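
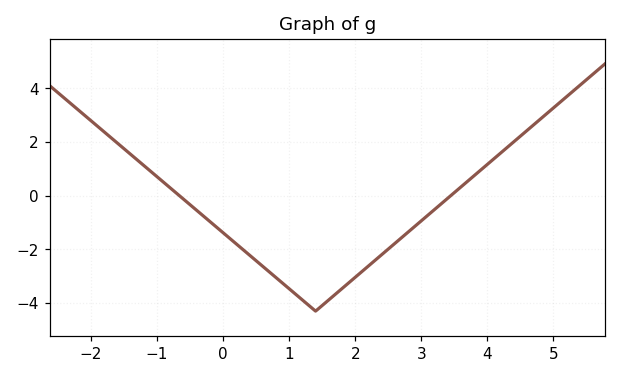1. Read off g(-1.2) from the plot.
1.12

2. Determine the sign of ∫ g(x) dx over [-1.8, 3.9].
negative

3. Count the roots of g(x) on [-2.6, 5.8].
2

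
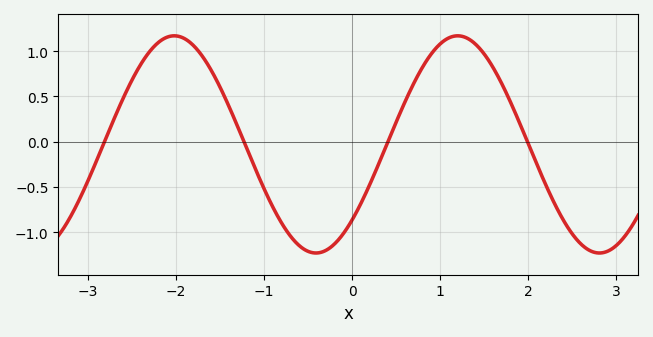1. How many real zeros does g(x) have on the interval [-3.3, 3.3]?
4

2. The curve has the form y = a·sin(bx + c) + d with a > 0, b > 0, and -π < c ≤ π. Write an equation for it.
y = 1.2sin(1.95x - 0.772) - 0.03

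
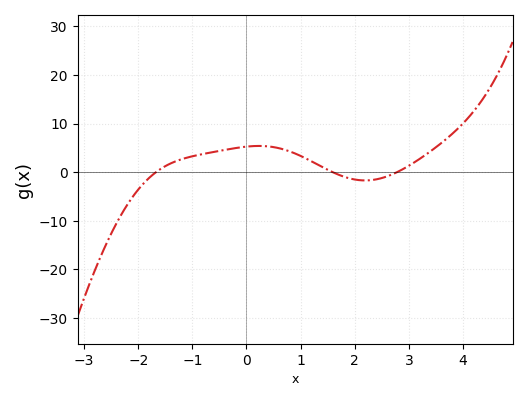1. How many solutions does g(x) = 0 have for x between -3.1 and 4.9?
3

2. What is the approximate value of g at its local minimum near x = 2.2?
-1.72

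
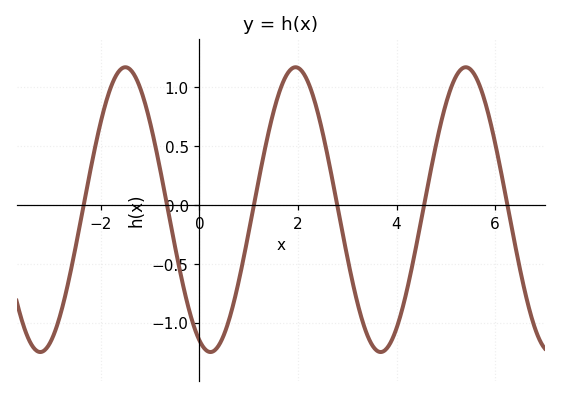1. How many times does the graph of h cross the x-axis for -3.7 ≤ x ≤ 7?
6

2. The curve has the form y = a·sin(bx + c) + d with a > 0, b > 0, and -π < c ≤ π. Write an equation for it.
y = 1.21sin(1.8x - 2) - 0.04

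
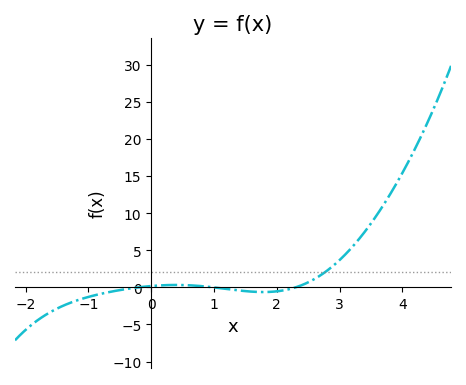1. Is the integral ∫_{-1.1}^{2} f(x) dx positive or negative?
negative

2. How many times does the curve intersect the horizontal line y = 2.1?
1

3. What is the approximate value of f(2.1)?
-0.5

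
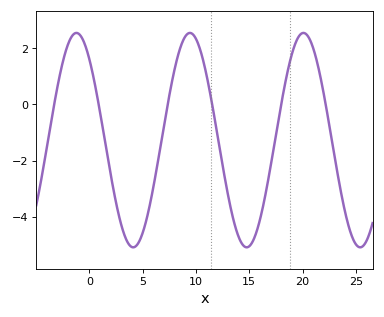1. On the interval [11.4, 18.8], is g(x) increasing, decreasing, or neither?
neither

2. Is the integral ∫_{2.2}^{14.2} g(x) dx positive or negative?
negative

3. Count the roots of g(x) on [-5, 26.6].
6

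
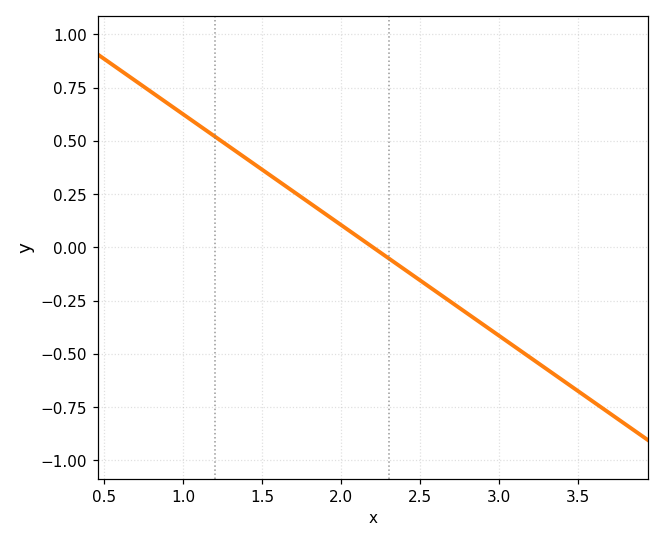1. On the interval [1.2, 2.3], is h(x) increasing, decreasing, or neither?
decreasing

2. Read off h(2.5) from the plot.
-0.15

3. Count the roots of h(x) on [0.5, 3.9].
1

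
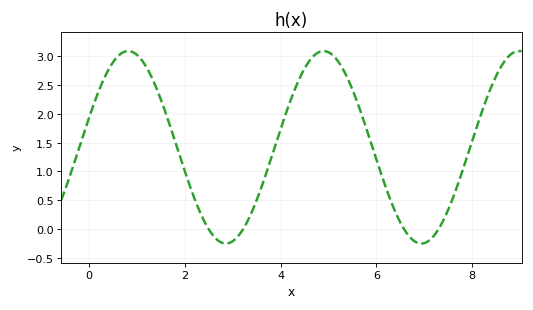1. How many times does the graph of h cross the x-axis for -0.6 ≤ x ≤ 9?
4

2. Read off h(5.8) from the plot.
1.72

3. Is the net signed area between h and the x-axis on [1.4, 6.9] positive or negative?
positive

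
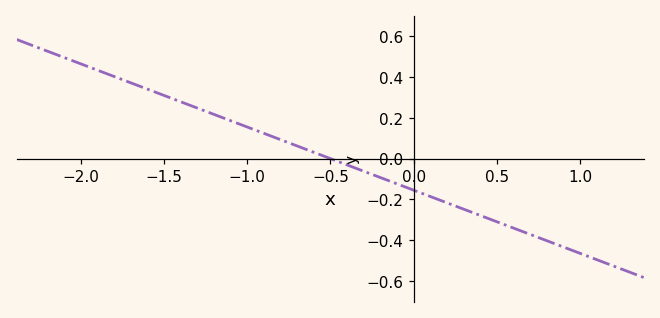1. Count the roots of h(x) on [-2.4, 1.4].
1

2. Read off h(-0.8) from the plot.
0.1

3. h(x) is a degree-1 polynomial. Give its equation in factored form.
y = -0.31(x + 0.5)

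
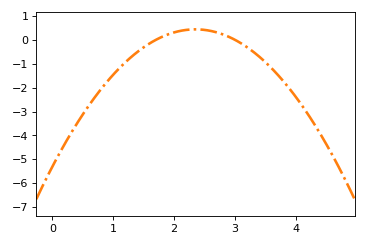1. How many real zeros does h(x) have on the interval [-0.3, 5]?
2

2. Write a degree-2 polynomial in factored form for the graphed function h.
y = -1.04(x - 1.7)(x - 3)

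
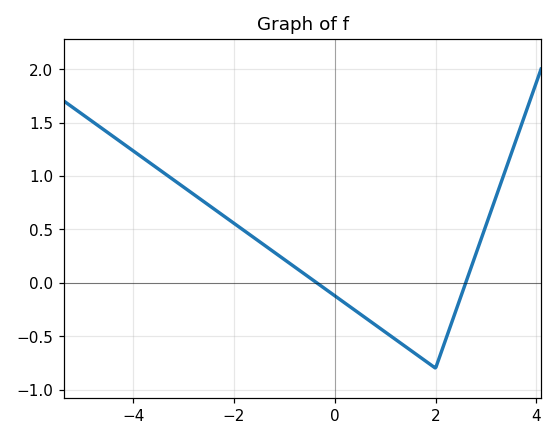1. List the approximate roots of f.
-0.4, 2.6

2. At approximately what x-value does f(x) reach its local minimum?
2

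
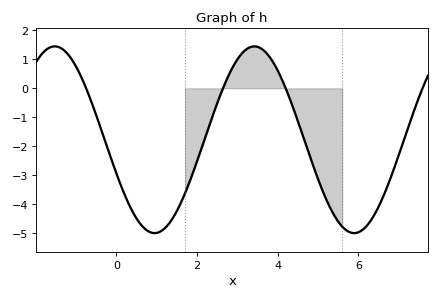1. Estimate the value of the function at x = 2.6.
-0.1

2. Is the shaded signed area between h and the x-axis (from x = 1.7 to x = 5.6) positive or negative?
negative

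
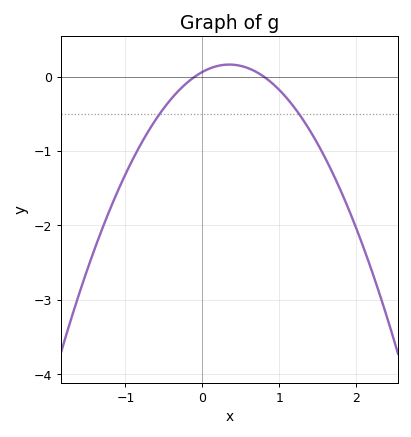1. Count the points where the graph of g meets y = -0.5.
2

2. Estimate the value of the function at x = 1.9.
-1.8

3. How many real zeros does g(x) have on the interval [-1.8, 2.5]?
2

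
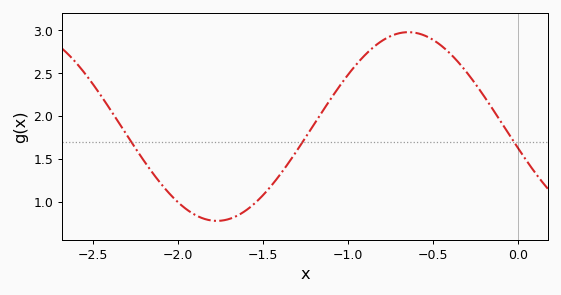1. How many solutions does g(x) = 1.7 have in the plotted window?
3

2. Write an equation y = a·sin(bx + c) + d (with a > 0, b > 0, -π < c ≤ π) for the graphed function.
y = 1.1sin(2.8x - 2.9) + 1.88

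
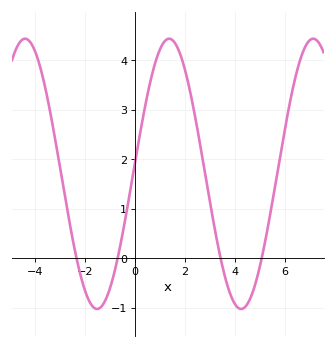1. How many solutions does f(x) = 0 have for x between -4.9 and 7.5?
4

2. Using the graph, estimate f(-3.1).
2.14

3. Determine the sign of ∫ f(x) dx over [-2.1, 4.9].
positive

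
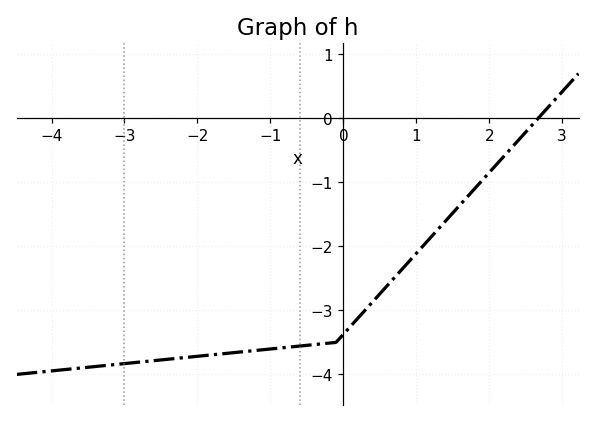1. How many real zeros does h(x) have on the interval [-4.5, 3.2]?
1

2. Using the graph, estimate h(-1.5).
-3.7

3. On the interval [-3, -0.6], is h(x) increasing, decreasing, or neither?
increasing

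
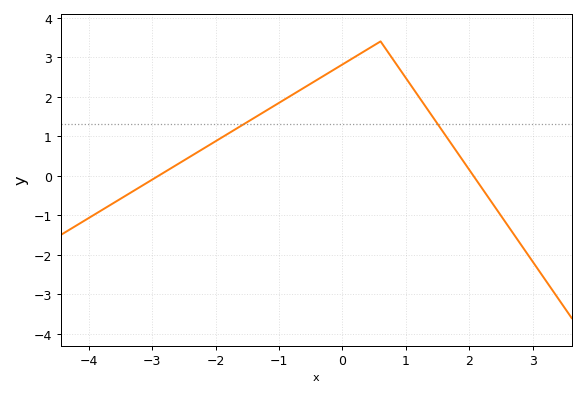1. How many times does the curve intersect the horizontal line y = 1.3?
2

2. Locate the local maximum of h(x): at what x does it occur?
0.601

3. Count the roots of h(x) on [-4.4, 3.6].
2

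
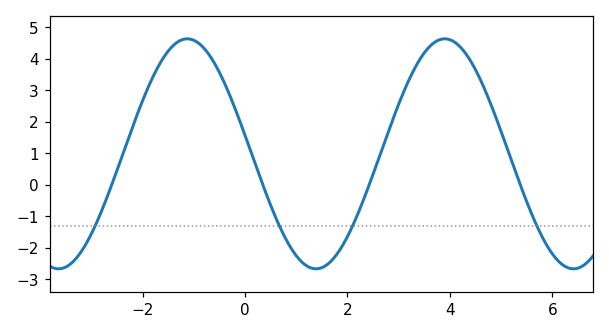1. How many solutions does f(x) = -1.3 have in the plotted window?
4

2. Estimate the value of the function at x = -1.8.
3.4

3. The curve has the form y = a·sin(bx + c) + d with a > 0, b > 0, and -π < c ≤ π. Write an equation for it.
y = 3.65sin(1.2x + 3) + 0.98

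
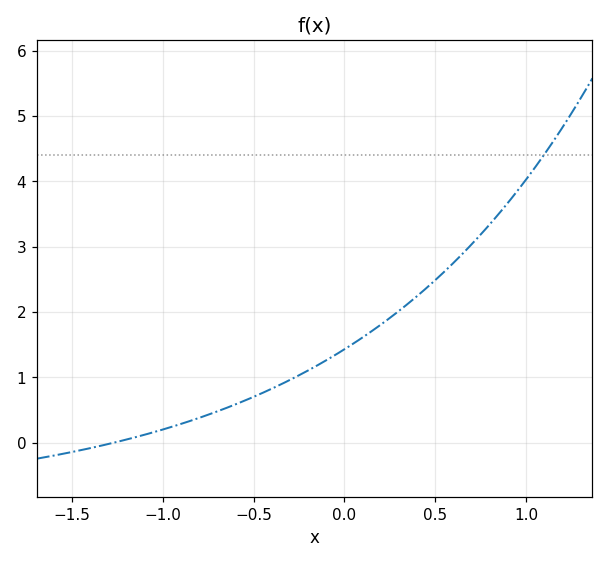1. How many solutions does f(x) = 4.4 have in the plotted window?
1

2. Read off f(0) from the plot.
1.4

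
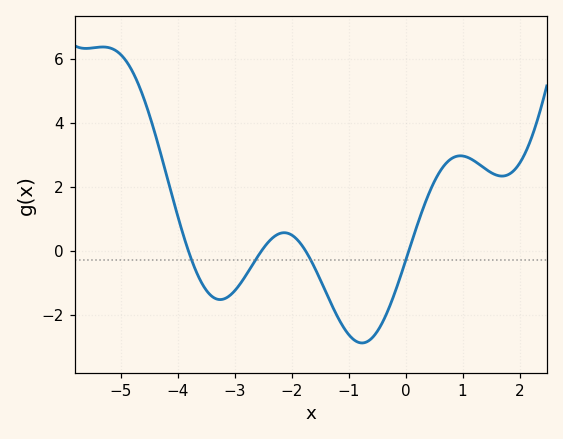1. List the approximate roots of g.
-3.81, -2.53, -1.76, 0.056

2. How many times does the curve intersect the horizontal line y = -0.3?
4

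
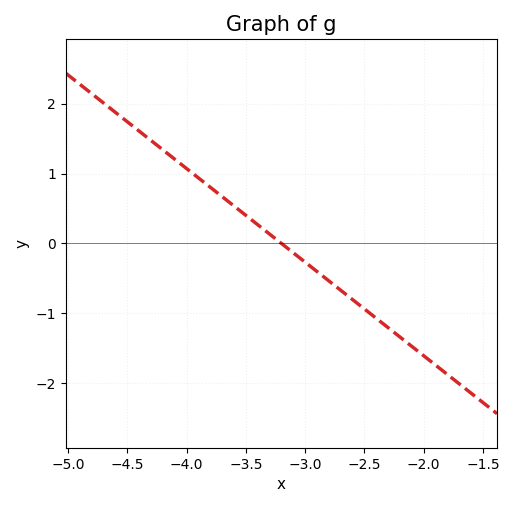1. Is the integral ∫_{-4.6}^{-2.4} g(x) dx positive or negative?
positive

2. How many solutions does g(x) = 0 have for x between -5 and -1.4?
1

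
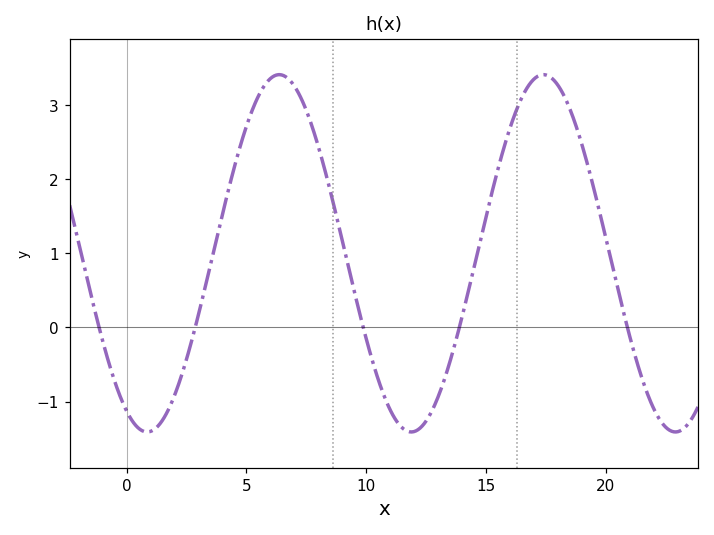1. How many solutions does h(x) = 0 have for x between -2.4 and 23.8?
5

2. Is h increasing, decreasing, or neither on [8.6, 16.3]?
neither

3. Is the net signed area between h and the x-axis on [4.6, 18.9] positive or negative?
positive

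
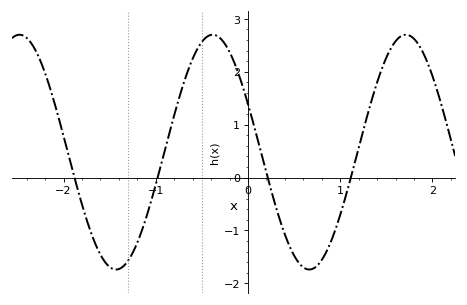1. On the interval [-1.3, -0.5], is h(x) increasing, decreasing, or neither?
increasing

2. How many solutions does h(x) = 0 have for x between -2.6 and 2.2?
4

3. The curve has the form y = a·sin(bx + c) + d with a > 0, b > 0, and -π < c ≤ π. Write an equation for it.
y = 2.22sin(3x + 2.72) + 0.48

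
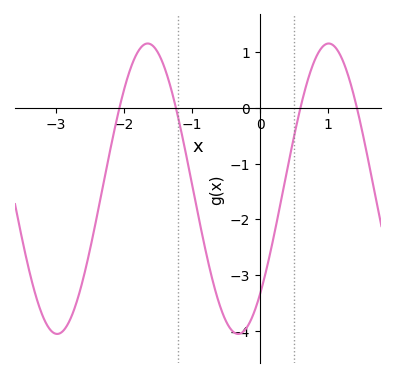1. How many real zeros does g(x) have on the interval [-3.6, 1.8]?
4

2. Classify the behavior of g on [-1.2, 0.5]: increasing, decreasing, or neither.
neither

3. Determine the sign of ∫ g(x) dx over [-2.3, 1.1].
negative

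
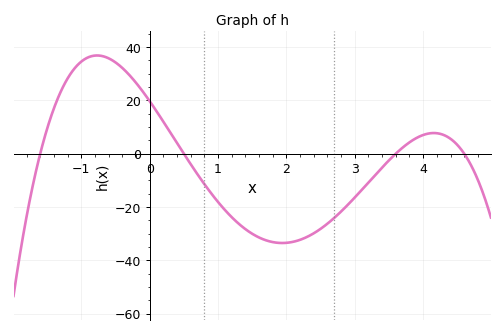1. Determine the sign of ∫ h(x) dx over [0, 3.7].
negative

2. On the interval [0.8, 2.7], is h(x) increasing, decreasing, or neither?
neither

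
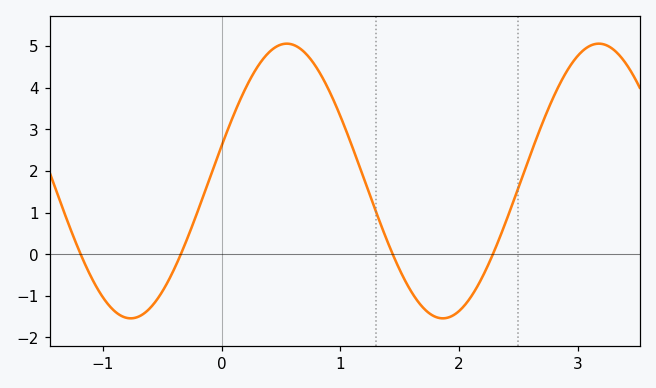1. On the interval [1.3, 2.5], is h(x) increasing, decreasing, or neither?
neither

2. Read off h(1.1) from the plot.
2.59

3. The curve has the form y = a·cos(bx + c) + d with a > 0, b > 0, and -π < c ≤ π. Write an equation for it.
y = 3.3cos(2.39x - 1.31) + 1.76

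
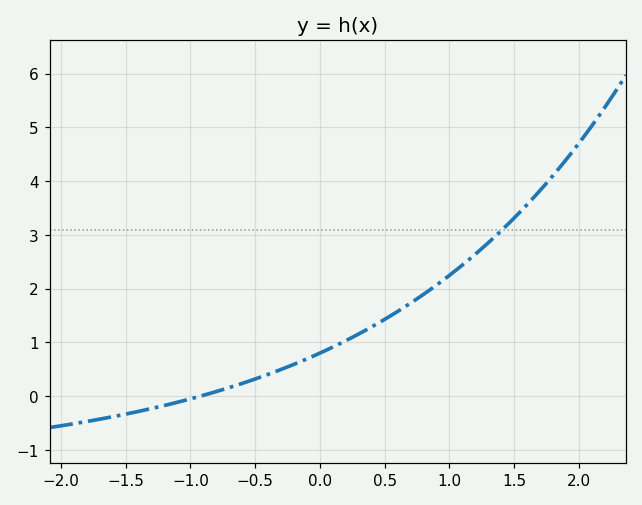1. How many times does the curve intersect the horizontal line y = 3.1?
1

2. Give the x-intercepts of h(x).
-0.9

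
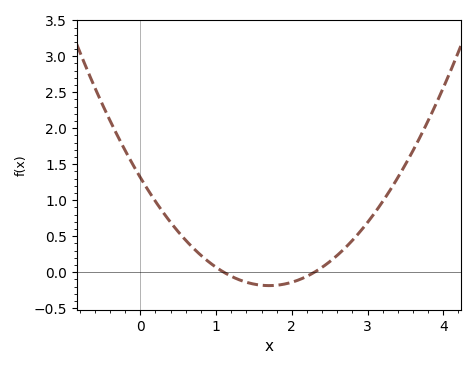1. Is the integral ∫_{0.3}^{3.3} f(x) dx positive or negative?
positive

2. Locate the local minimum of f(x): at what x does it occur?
1.7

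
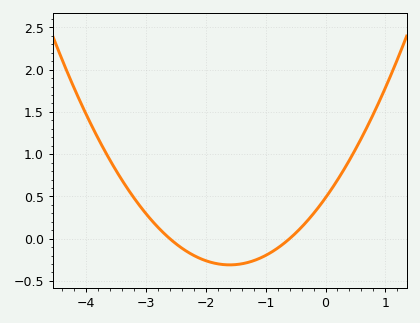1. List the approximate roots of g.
-2.6, -0.6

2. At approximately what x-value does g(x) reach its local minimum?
-1.6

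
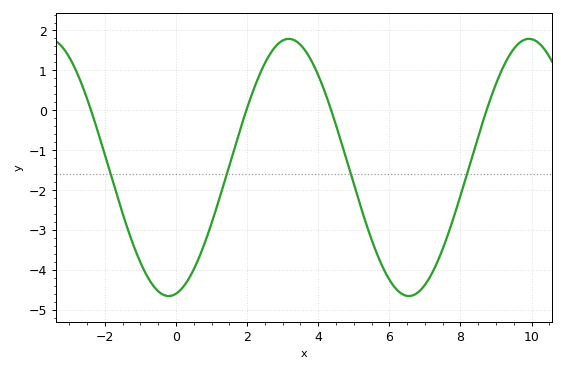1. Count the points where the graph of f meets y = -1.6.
4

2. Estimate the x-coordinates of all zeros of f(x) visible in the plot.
-2.39, 1.98, 4.37, 8.73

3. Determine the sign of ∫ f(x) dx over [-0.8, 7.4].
negative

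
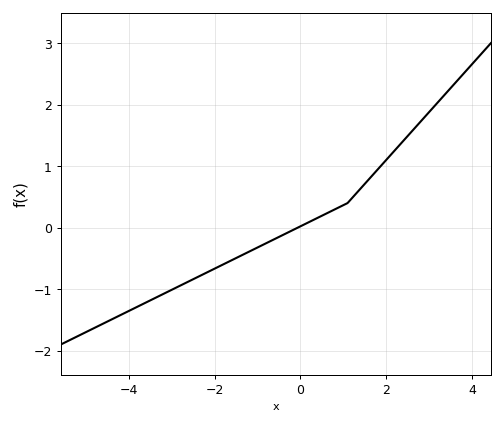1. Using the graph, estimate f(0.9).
0.3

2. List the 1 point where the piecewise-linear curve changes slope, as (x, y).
(1.1, 0.4)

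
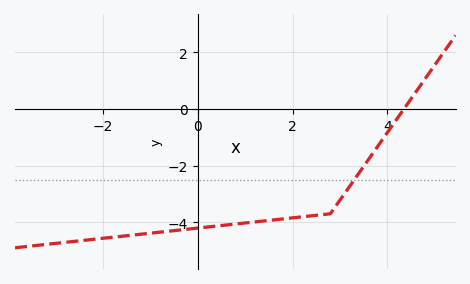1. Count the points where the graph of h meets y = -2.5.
1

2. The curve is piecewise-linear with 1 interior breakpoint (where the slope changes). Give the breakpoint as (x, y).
(2.8, -3.7)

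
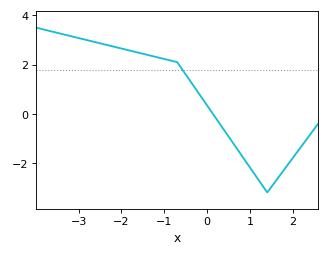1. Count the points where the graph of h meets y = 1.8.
1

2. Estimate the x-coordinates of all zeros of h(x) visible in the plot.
0.1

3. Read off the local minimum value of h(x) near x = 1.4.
-3.2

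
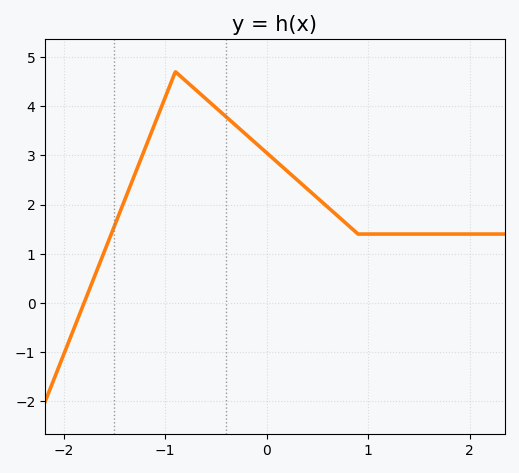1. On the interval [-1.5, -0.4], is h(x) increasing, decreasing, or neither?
neither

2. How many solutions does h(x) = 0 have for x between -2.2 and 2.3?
1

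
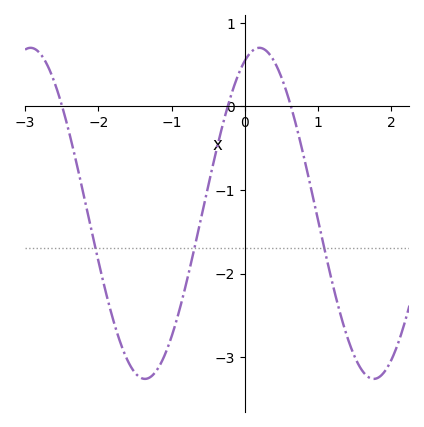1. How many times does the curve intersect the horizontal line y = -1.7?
3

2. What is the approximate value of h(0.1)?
0.7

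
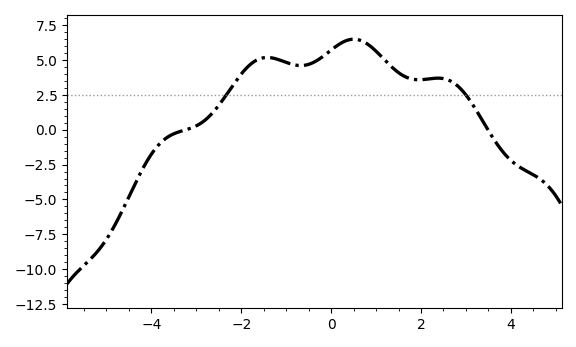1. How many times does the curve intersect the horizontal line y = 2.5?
2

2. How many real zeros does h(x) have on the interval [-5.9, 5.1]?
2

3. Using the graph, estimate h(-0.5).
4.68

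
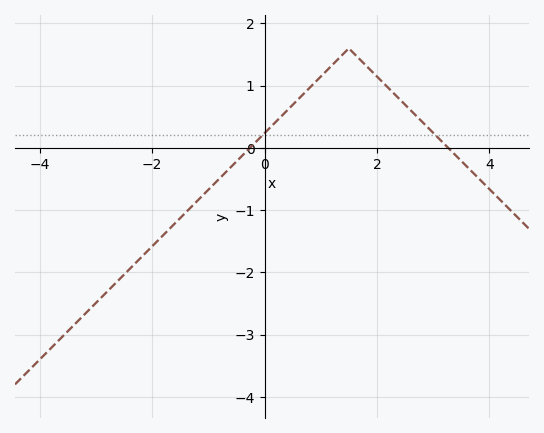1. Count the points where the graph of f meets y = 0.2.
2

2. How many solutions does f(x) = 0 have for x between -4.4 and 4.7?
2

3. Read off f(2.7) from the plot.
0.515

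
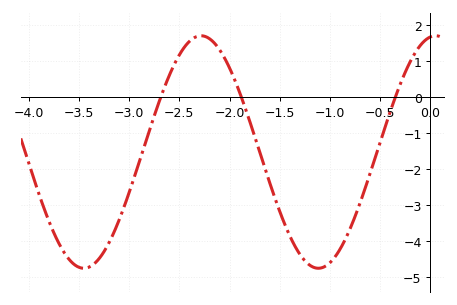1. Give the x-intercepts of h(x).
-2.68, -1.88, -0.348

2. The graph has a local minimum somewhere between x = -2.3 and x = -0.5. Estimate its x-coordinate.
-1.12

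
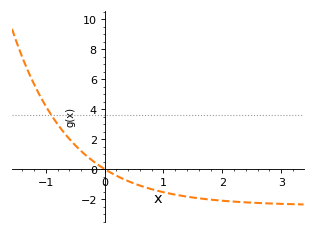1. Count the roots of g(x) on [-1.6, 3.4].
1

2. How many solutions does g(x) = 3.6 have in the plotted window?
1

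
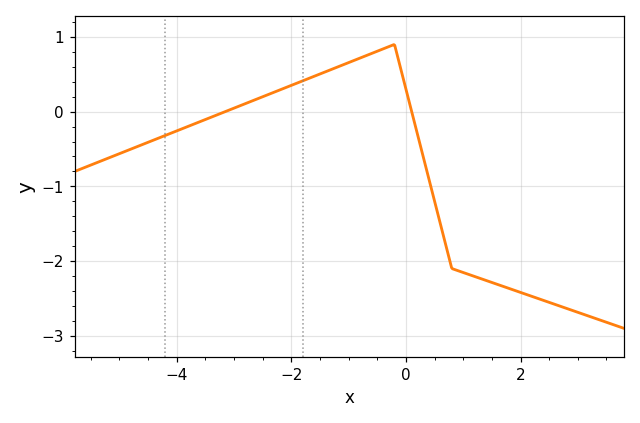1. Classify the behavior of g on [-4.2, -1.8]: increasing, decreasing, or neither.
increasing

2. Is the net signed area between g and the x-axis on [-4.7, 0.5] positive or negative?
positive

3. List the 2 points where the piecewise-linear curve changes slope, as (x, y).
(-0.2, 0.9); (0.8, -2.1)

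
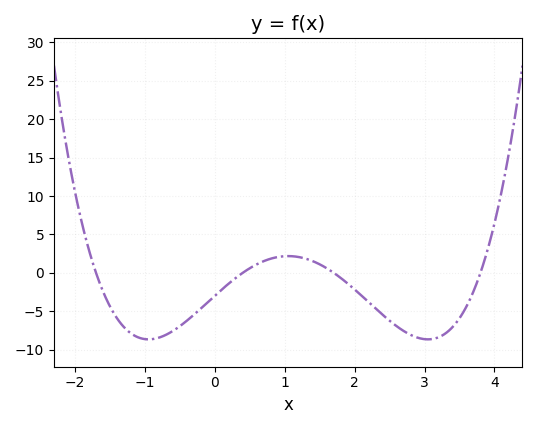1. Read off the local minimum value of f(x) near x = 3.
-8.5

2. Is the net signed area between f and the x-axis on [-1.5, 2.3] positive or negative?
negative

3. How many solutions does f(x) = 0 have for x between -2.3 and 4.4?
4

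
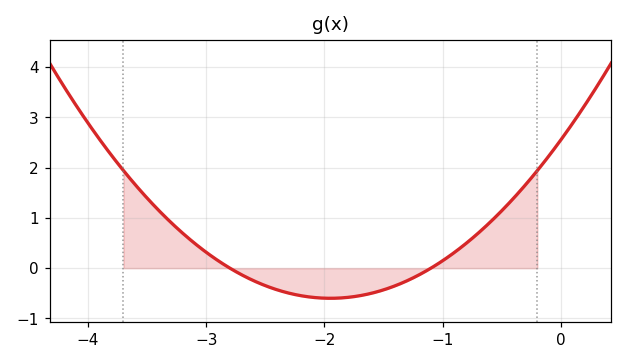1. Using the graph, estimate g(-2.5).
-0.349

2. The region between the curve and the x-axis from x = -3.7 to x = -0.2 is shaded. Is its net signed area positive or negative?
positive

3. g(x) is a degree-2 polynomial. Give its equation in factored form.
y = 0.83(x + 2.8)(x + 1.1)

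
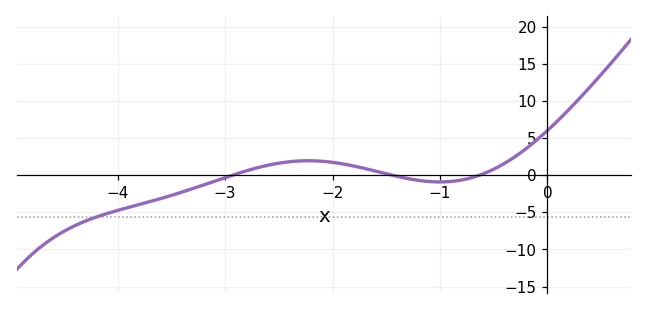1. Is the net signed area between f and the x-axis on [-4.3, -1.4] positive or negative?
negative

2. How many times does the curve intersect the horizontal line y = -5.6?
1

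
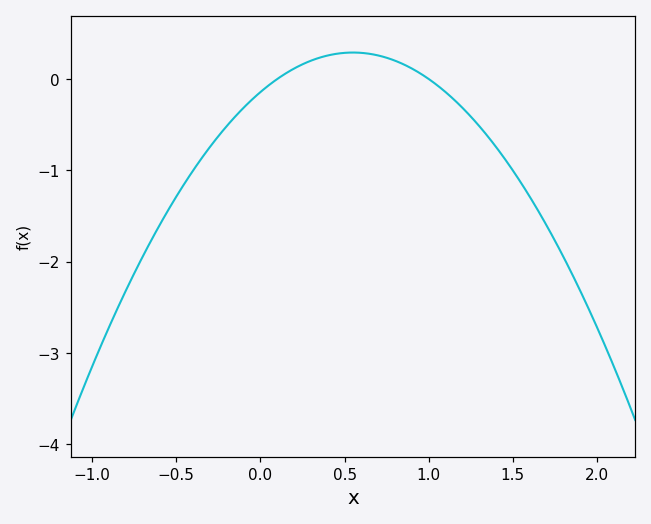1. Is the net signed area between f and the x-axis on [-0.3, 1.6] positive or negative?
negative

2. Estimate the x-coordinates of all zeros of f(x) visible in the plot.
0.1, 1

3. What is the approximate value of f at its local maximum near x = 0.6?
0.29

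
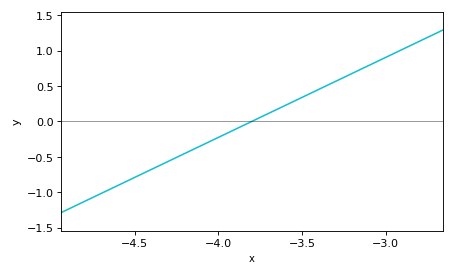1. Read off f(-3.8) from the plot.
0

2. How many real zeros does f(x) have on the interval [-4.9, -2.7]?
1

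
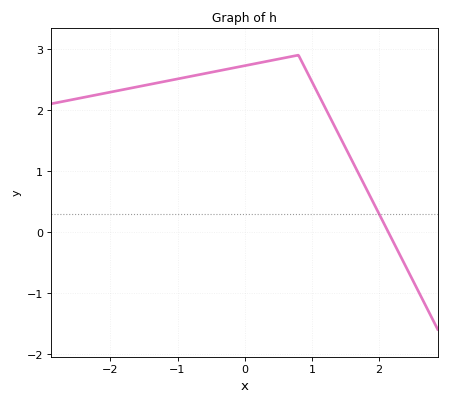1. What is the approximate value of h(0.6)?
2.9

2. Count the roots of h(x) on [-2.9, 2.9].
1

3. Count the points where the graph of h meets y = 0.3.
1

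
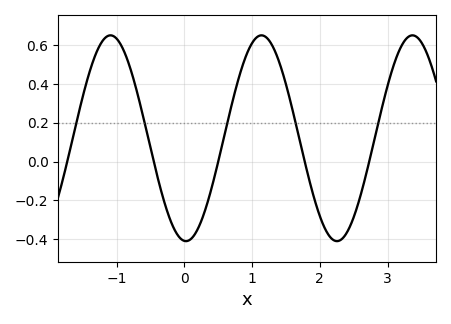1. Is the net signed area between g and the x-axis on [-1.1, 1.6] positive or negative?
positive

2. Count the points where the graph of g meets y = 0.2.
5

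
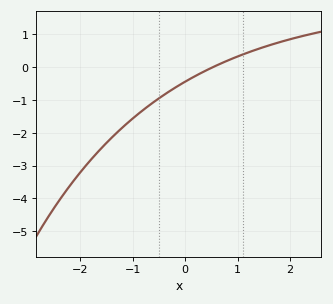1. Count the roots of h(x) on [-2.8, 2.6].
1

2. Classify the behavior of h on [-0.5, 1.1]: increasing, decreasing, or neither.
increasing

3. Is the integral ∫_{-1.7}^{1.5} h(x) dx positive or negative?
negative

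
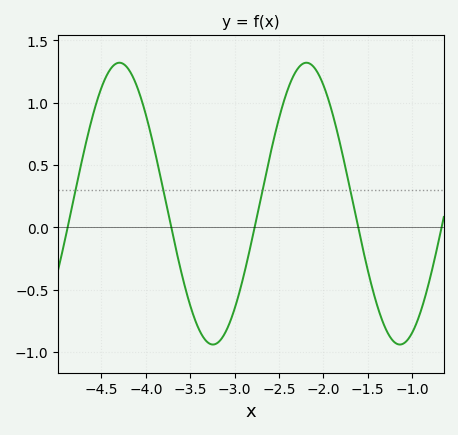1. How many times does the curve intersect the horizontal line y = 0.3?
4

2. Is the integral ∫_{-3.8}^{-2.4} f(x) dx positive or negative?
negative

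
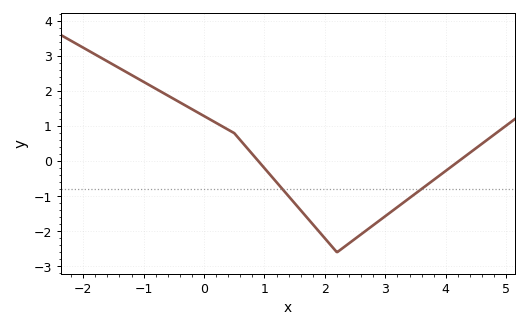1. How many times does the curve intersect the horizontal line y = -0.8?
2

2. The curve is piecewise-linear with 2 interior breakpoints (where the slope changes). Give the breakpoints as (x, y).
(0.5, 0.8); (2.2, -2.6)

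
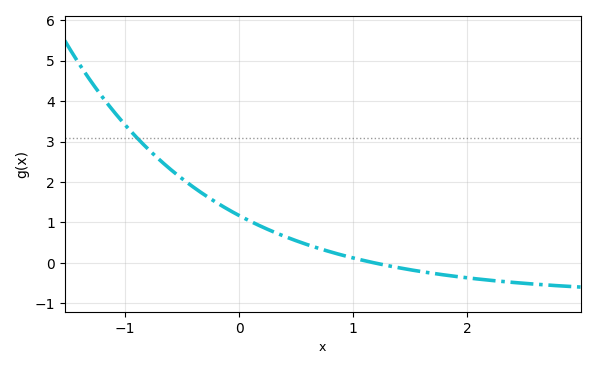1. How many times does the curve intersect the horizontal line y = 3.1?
1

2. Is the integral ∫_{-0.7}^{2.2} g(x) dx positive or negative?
positive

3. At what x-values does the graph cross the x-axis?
1.19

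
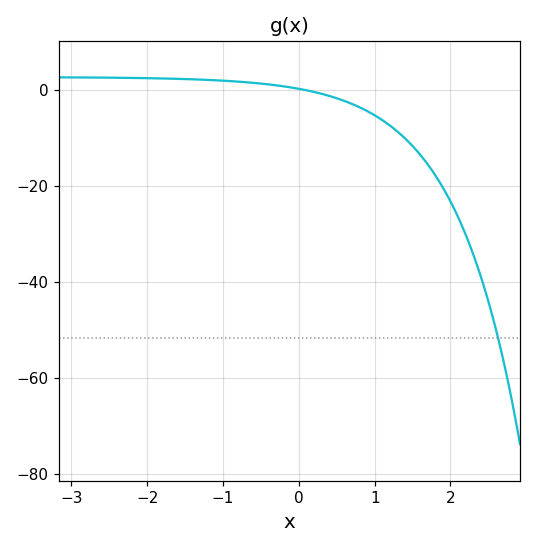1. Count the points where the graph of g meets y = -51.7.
1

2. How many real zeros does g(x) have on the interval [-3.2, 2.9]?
1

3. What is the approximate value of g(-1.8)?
2.43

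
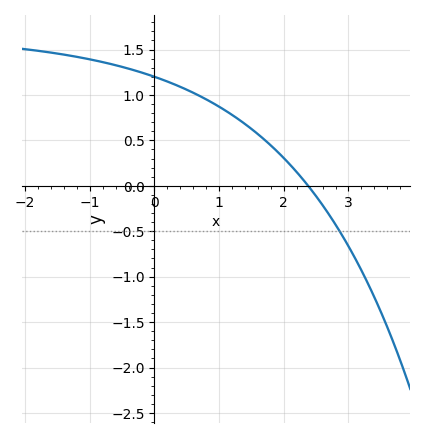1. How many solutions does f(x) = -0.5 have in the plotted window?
1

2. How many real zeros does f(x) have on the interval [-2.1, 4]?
1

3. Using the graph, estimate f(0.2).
1.15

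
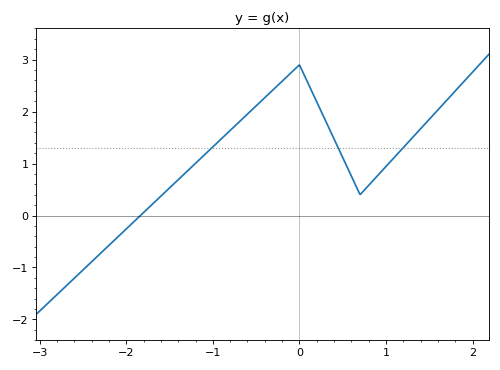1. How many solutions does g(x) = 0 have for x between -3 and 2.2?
1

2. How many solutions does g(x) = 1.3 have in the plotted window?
3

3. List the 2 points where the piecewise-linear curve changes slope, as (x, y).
(0, 2.9); (0.7, 0.4)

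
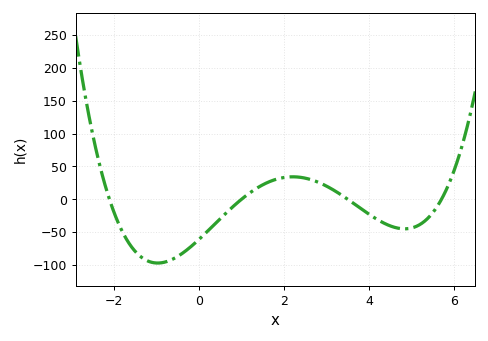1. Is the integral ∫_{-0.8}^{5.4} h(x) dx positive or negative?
negative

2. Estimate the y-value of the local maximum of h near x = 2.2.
35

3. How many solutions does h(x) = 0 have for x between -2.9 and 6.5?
4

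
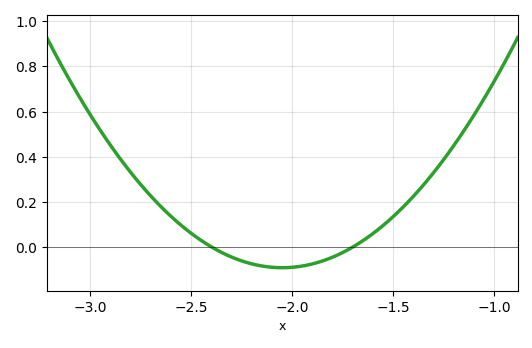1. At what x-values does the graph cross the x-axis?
-2.4, -1.7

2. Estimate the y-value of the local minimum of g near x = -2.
-0.1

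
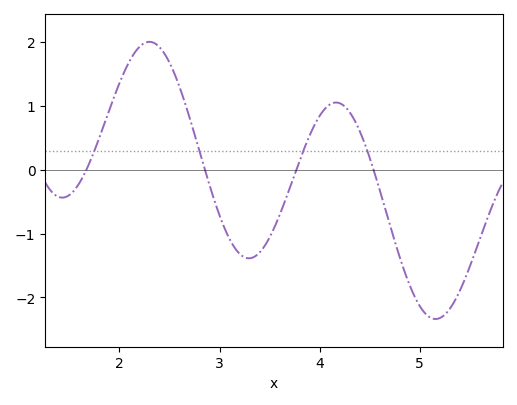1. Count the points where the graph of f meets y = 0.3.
4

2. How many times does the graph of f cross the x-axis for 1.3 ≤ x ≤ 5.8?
4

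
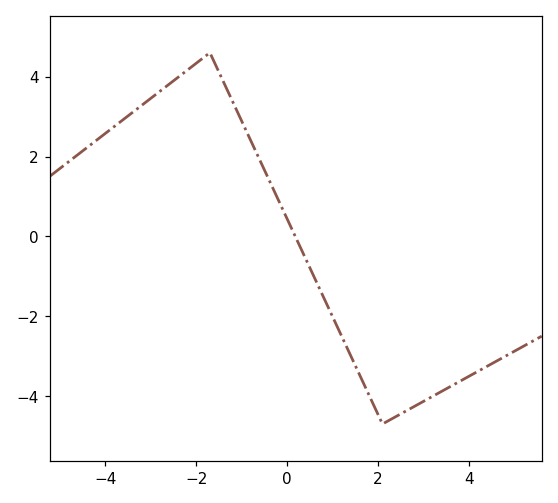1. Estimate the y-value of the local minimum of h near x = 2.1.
-4.7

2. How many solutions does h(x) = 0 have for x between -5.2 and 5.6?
1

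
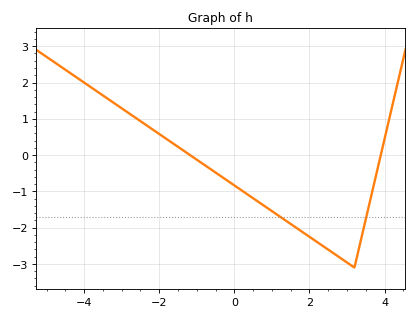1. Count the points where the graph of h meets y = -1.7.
2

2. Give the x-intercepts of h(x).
-1.2, 4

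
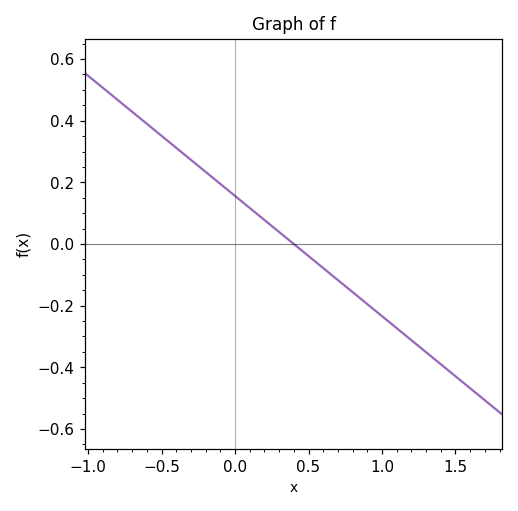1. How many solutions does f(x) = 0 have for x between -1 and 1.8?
1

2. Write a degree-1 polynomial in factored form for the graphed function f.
y = -0.39(x - 0.4)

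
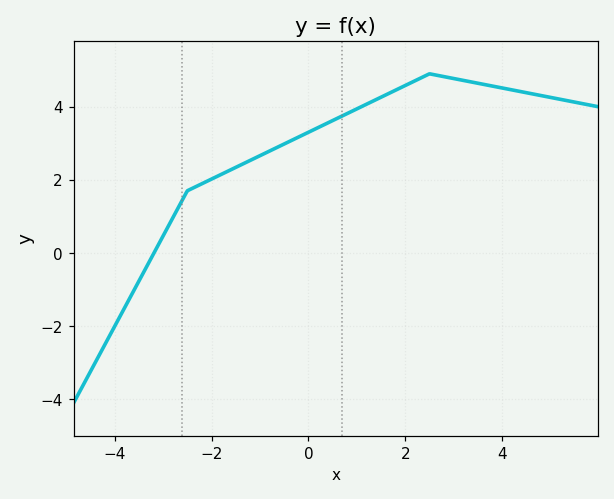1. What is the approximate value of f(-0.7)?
2.8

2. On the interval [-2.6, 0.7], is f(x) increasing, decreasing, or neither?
increasing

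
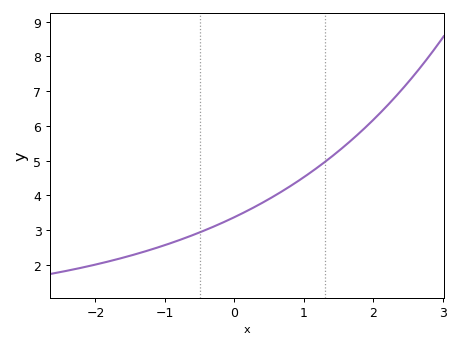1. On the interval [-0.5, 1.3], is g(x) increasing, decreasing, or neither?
increasing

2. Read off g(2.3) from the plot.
6.8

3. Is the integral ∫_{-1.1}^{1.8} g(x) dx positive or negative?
positive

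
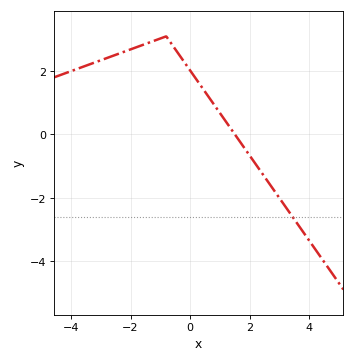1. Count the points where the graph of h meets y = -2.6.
1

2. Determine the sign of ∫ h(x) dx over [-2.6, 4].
positive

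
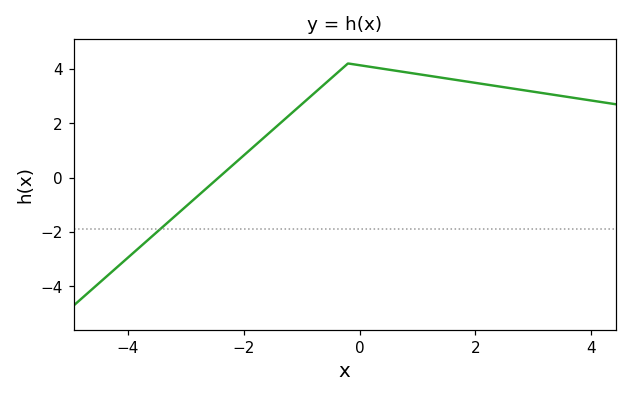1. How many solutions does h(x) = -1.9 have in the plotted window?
1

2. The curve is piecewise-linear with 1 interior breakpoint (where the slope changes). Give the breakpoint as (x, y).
(-0.2, 4.2)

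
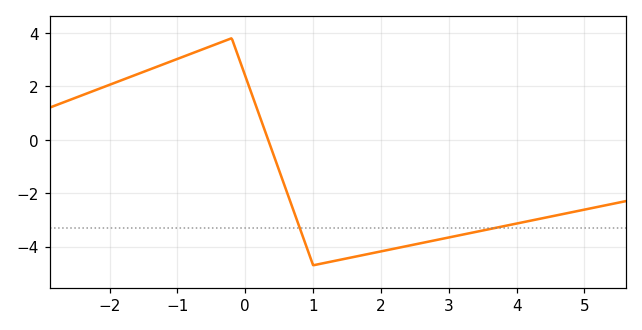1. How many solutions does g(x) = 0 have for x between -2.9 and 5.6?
1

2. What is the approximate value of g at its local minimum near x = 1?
-4.7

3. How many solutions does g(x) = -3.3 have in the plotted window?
2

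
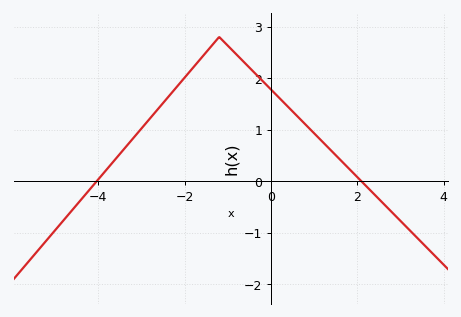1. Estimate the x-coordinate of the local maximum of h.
-1.2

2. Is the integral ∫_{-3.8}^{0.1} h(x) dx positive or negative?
positive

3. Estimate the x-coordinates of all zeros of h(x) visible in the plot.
-4, 2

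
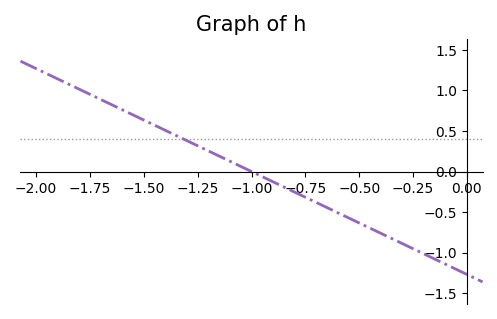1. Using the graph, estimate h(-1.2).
0.25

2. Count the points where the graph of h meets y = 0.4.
1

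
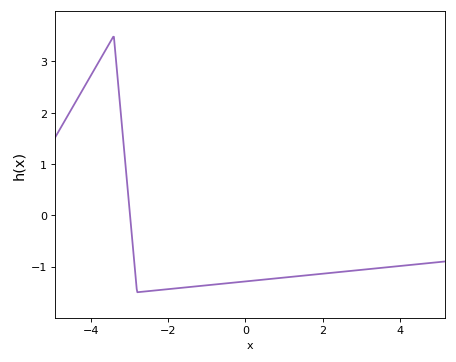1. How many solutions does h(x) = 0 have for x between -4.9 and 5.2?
1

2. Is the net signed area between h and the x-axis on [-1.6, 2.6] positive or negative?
negative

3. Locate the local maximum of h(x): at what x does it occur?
-3.4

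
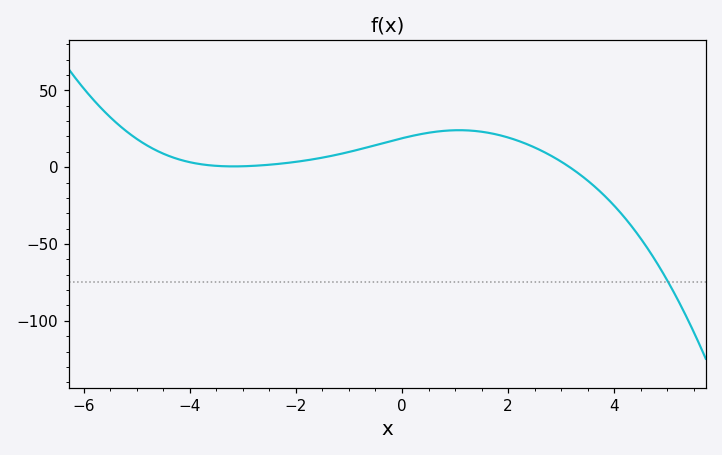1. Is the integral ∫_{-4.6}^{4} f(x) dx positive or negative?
positive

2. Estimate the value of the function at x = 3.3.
-3.36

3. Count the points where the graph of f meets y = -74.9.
1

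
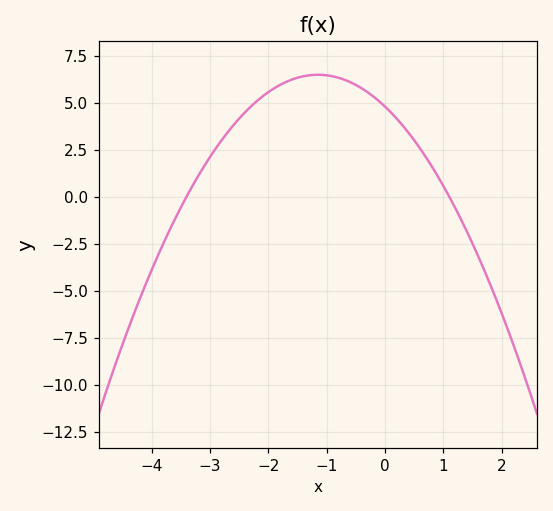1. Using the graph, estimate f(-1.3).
6.45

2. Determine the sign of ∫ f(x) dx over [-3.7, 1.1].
positive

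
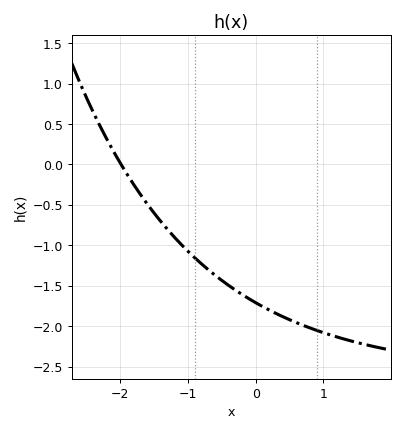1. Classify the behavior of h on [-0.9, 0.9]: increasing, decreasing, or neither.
decreasing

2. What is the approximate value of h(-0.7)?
-1.3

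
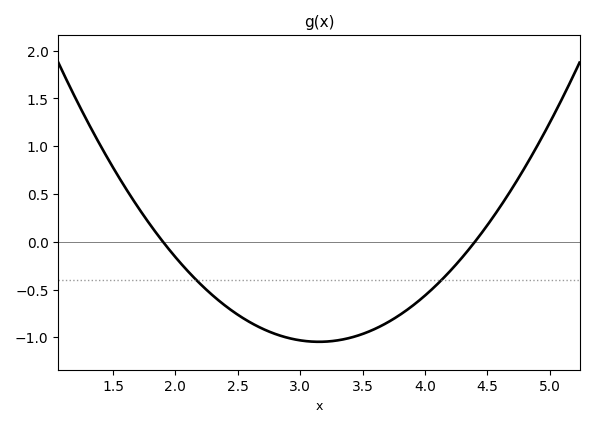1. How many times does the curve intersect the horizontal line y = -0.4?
2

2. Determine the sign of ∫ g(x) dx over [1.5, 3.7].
negative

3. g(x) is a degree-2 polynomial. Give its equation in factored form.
y = 0.67(x - 1.9)(x - 4.4)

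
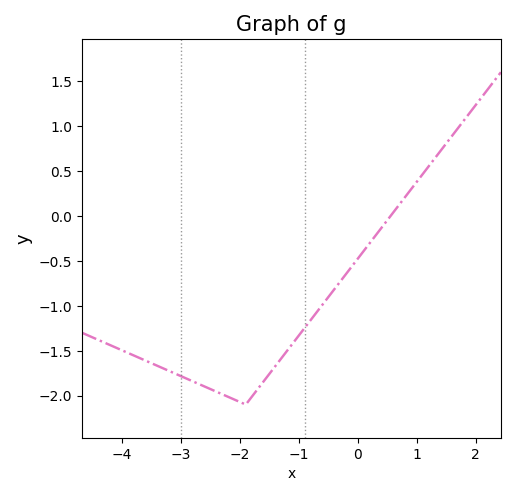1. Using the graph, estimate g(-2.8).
-1.85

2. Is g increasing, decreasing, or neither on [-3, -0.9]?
neither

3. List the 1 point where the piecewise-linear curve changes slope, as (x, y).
(-1.9, -2.1)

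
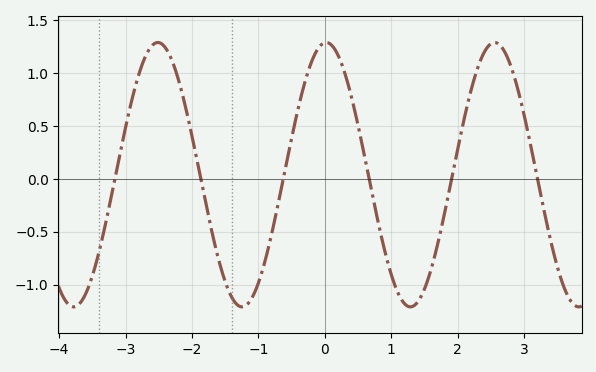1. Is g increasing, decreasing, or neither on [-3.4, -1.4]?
neither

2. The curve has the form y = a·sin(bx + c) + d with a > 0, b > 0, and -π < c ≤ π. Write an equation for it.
y = 1.25sin(2.5x + 1.5) + 0.04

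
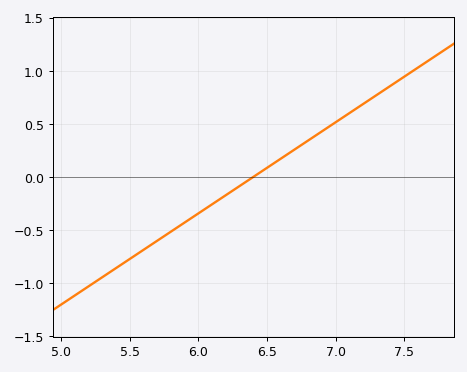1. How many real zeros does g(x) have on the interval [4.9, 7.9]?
1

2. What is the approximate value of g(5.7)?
-0.602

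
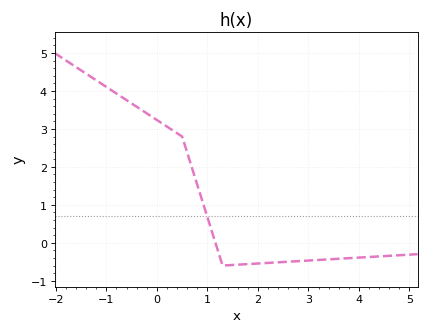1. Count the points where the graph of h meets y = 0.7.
1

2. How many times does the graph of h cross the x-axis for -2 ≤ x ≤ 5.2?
1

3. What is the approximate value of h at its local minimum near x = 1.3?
-0.6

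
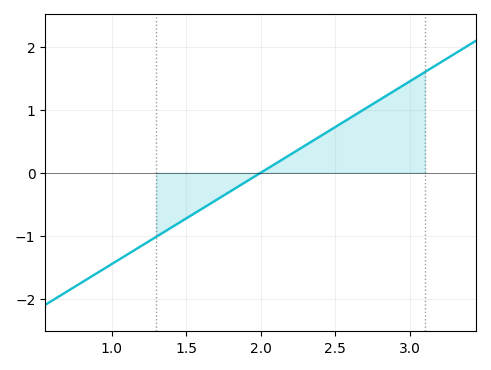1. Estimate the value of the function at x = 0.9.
-1.6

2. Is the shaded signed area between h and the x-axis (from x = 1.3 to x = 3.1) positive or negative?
positive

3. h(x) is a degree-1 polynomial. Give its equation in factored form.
y = 1.45(x - 2)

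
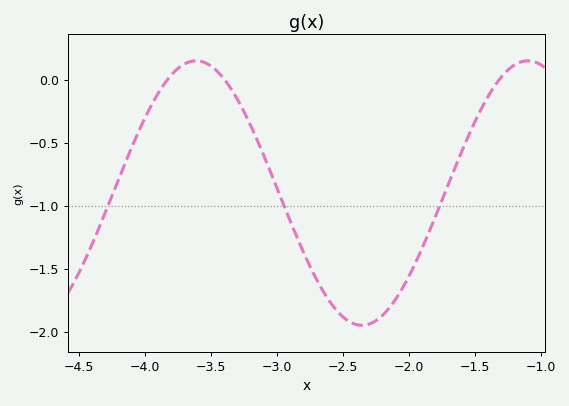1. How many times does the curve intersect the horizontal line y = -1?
3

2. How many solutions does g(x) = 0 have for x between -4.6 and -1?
3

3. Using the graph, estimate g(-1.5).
-0.331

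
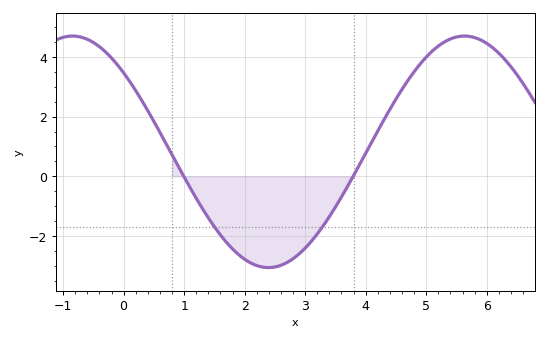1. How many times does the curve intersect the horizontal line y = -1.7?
2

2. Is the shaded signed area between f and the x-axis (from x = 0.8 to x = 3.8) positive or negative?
negative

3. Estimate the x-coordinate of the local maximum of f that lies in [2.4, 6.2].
5.63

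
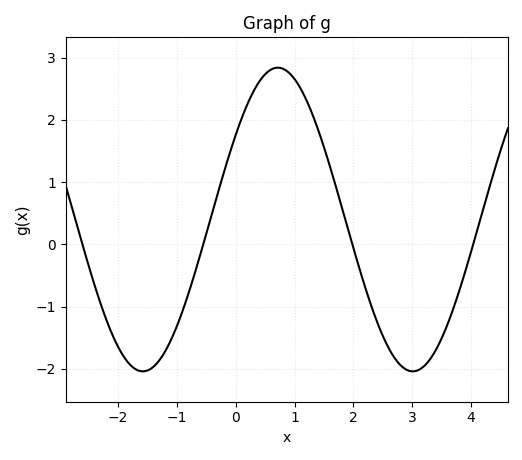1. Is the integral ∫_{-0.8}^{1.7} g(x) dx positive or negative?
positive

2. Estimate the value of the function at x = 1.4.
1.84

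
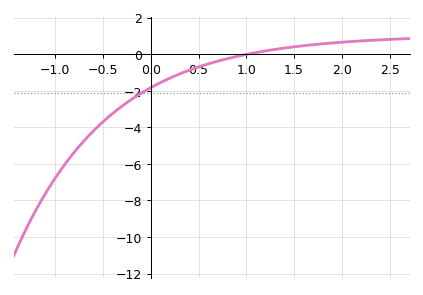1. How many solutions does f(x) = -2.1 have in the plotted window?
1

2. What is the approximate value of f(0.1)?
-1.6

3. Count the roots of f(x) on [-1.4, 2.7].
1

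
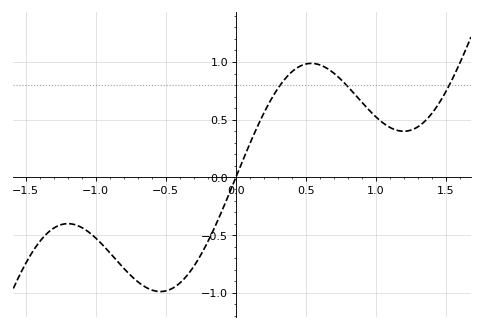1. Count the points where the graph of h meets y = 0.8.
3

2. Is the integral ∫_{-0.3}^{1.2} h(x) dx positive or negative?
positive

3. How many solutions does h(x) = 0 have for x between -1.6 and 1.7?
1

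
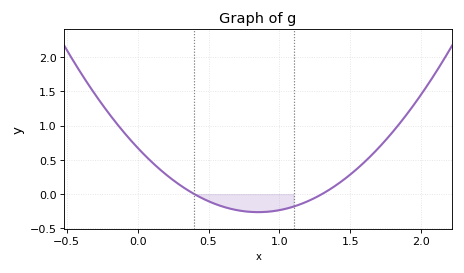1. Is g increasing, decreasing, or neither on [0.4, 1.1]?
neither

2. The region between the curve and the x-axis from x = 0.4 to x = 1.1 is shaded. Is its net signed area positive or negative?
negative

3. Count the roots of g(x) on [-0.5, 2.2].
2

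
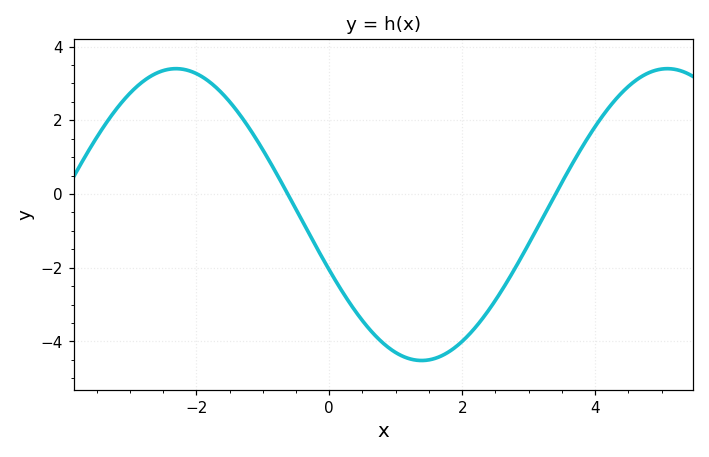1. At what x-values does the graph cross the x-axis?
-0.6, 3.4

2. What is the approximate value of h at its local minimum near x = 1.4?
-4.6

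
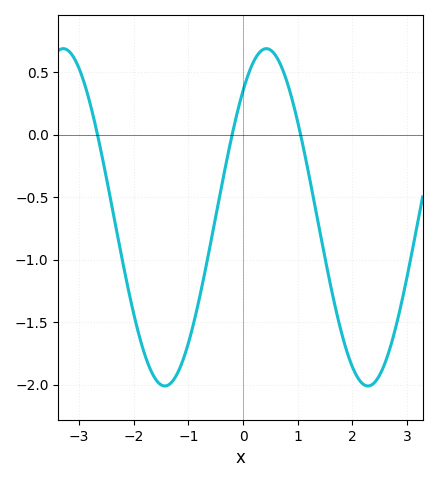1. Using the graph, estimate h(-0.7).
-1.1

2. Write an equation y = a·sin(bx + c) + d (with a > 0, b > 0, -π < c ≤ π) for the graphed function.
y = 1.35sin(1.7x + 0.85) - 0.66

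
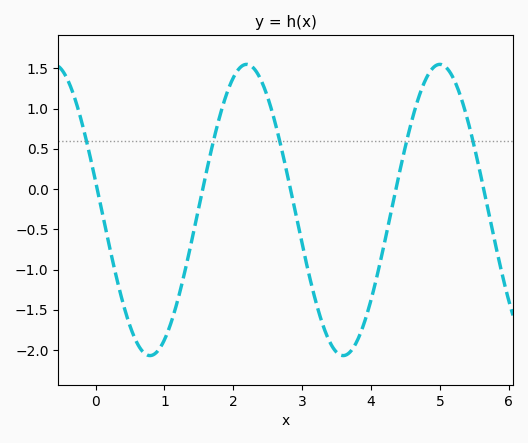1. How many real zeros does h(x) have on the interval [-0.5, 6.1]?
5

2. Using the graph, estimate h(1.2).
-1.35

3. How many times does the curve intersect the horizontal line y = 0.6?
5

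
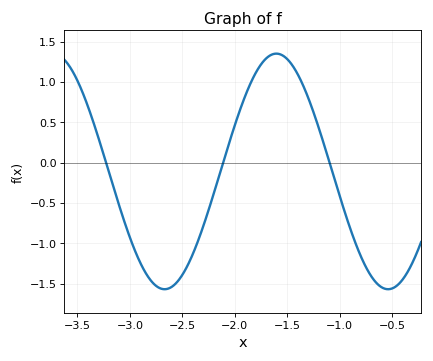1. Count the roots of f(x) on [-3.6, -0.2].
3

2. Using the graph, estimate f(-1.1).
0.011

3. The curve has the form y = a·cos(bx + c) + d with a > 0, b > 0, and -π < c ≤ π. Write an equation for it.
y = 1.46cos(2.95x - 1.55) - 0.11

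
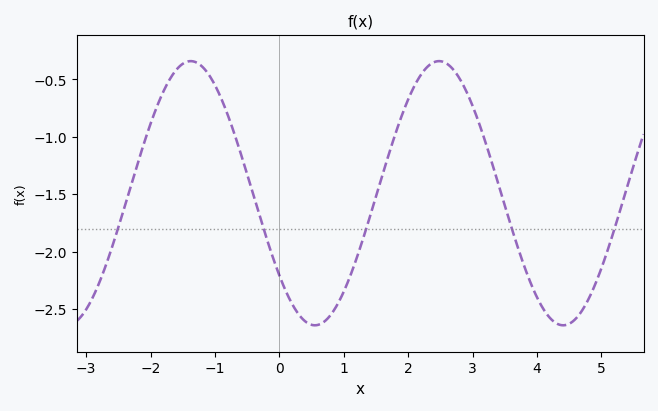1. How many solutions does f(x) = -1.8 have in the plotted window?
5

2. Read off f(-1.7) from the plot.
-0.5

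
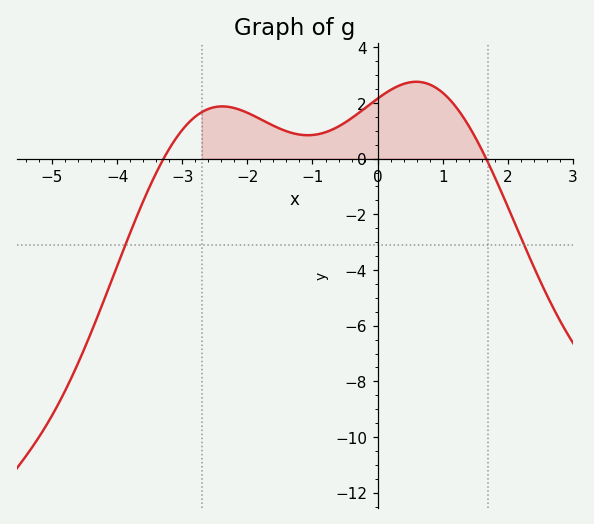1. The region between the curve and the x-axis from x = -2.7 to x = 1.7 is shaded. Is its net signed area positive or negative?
positive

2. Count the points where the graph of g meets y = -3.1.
2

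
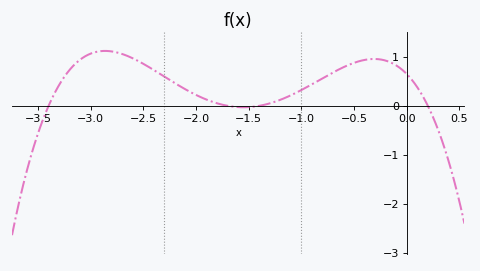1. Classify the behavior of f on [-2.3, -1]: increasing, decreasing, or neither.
neither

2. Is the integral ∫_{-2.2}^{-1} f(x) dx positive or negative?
positive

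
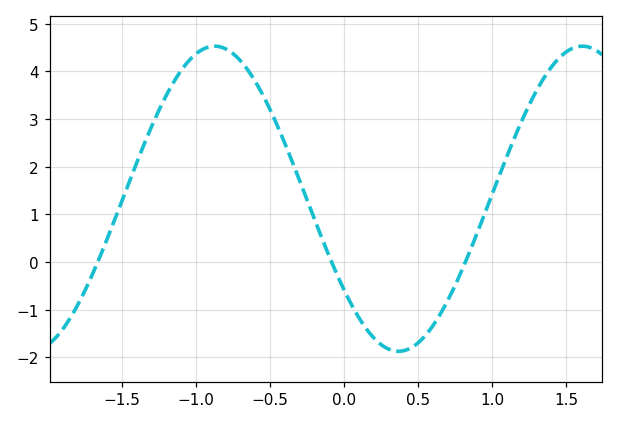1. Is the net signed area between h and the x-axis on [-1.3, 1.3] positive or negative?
positive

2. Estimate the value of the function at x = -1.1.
4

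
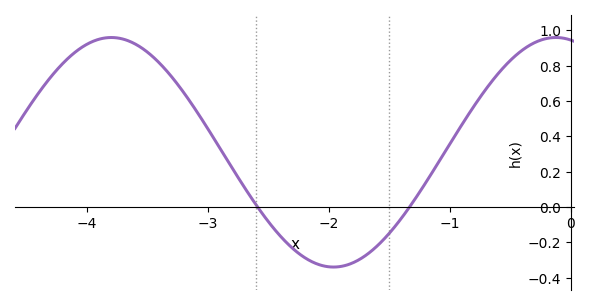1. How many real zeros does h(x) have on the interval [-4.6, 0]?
2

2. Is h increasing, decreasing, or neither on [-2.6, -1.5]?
neither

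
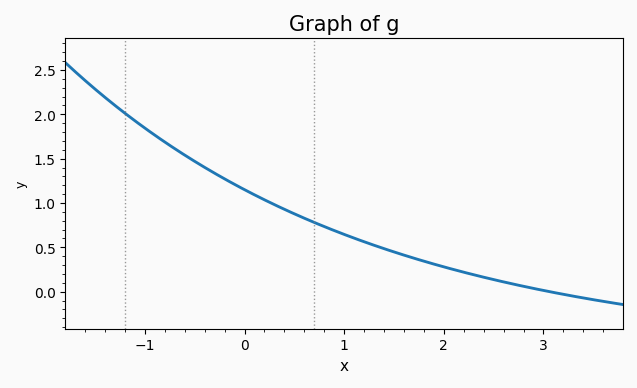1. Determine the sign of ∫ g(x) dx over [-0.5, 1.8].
positive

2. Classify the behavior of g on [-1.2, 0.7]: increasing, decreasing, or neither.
decreasing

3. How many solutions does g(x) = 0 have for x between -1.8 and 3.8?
1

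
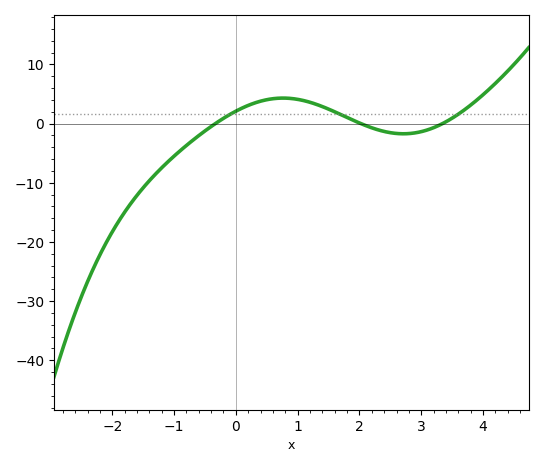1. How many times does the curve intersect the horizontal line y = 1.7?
3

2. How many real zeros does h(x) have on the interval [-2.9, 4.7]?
3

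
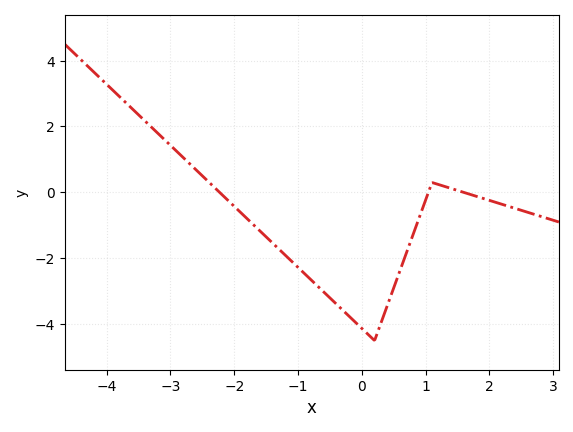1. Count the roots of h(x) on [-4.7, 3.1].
3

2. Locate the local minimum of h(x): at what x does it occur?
0.199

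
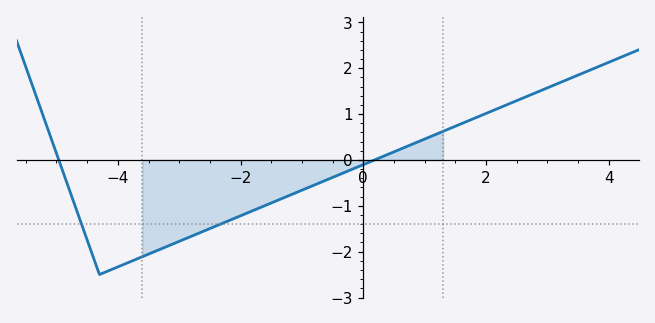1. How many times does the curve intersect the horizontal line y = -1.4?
2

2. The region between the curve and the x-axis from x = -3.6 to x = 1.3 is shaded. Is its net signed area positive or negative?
negative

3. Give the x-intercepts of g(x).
-4.96, 0.184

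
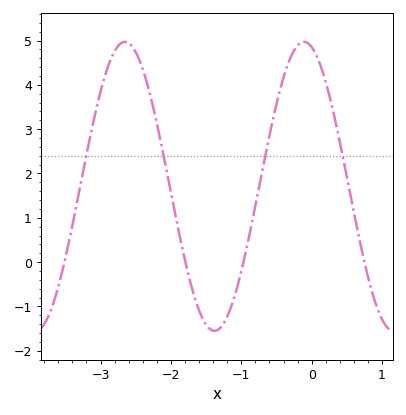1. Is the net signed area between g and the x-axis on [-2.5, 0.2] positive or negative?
positive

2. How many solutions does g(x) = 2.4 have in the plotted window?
4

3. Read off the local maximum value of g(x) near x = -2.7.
4.97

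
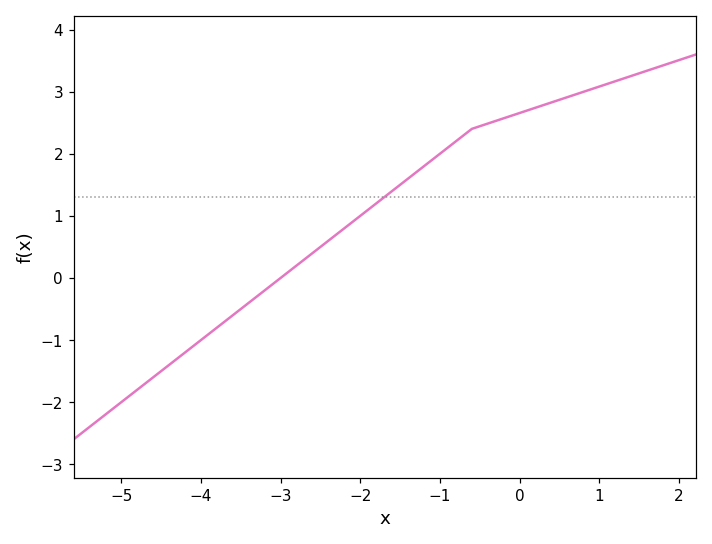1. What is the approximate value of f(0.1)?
2.7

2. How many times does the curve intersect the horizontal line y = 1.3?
1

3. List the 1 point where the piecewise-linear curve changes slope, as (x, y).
(-0.6, 2.4)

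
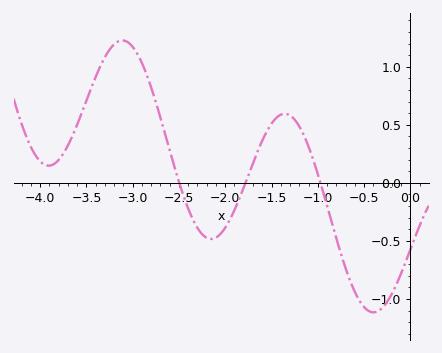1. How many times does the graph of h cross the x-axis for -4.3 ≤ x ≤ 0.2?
3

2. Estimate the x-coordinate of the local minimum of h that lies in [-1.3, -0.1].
-0.4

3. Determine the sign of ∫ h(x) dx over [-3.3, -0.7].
positive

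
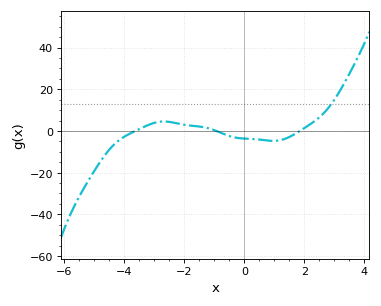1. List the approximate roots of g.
-3.6, -1, 1.8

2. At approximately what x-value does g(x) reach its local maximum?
-2.6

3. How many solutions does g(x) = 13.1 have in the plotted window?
1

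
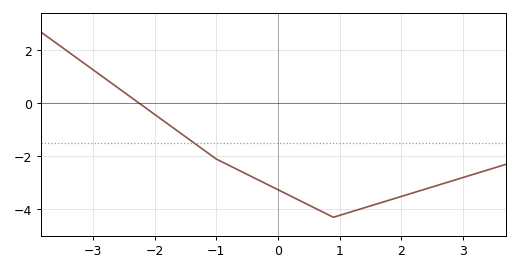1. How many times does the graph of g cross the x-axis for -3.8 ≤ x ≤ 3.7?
1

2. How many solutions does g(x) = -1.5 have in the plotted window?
1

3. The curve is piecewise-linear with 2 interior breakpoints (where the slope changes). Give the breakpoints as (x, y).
(-1, -2.1); (0.9, -4.3)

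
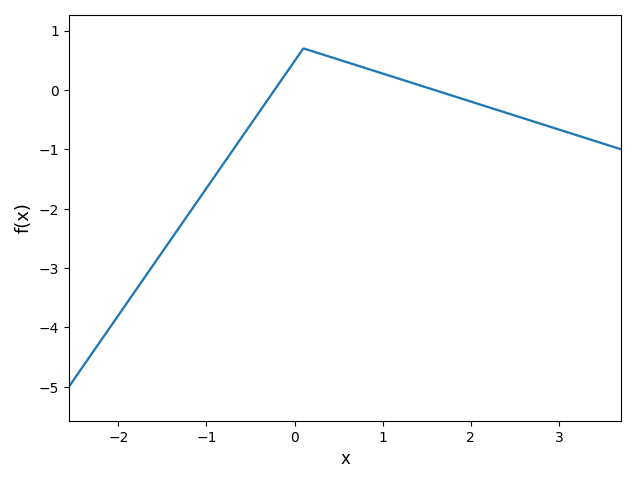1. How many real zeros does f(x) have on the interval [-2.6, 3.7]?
2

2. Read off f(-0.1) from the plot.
0.272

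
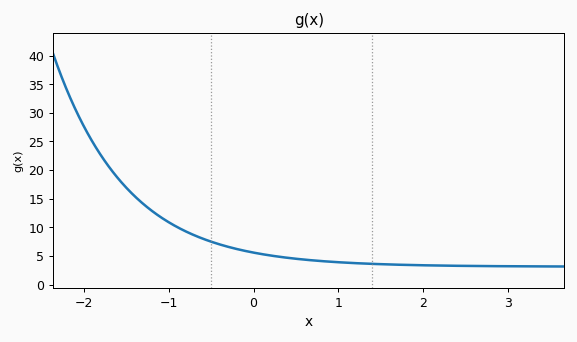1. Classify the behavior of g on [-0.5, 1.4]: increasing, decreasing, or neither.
decreasing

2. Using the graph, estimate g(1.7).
3.5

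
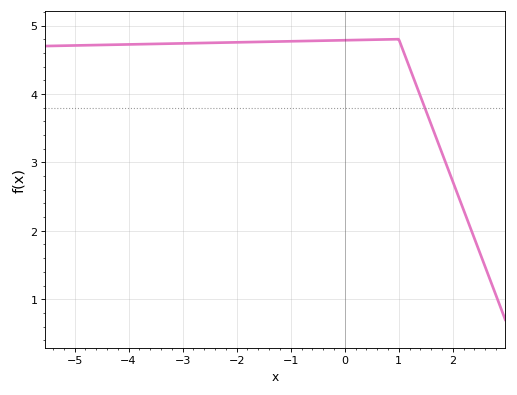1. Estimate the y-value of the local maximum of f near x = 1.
4.8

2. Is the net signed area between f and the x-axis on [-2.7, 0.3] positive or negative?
positive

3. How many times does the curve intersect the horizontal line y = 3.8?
1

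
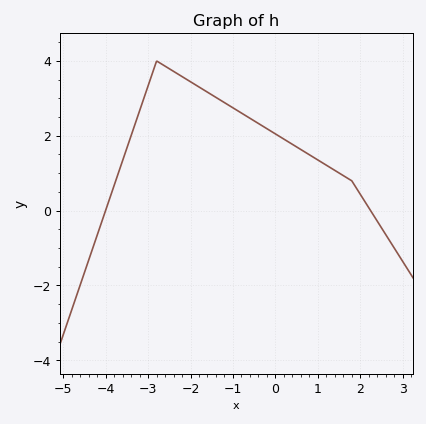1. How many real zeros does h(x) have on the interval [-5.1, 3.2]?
2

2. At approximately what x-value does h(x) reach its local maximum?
-2.8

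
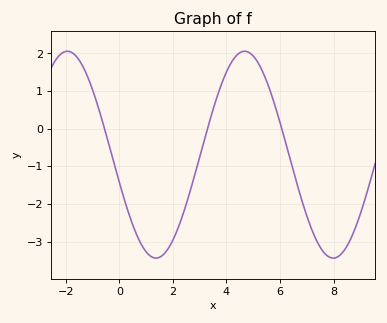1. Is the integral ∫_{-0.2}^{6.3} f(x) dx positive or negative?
negative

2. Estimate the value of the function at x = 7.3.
-2.9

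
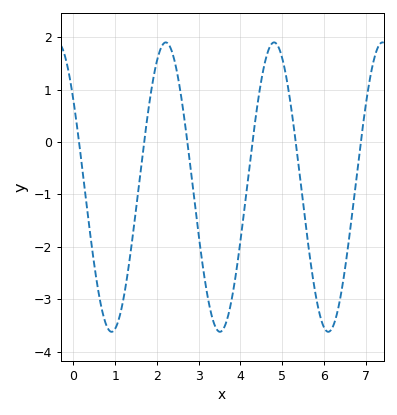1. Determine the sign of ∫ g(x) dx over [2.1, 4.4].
negative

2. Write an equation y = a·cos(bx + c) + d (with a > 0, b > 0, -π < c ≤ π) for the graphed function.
y = 2.76cos(2.4x + 0.93) - 0.86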